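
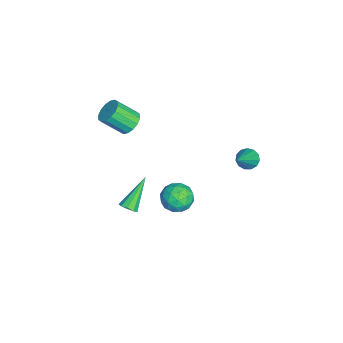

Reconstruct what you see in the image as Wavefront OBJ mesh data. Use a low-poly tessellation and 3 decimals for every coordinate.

v -2.727 -2.818 0.619
v -2.251 -2.404 1.024
v -2.176 -3.508 2.065
v -2.653 -3.922 1.661
v -2.603 -2.306 1.153
v -2.529 -3.41 2.195
v -2.989 -2.345 1.139
v -2.914 -3.45 2.181
v -3.305 -2.511 0.986
v -3.23 -3.616 2.028
v -3.466 -2.759 0.735
v -3.391 -3.864 1.776
v -3.429 -3.023 0.452
v -3.354 -4.127 1.494
v -3.204 -3.232 0.215
v -3.129 -4.336 1.256
v -2.851 -3.33 0.085
v -2.777 -4.434 1.127
v -2.466 -3.29 0.099
v -2.391 -4.395 1.141
v -2.15 -3.124 0.252
v -2.075 -4.229 1.294
v -1.989 -2.876 0.504
v -1.914 -3.981 1.545
v -2.026 -2.613 0.786
v -1.951 -3.717 1.828
v 2.035 3.183 2.779
v 2.37 3.64 2.582
v 3.585 2.677 4.241
v 2.176 3.764 2.83
v 1.938 3.703 3.062
v 1.73 3.477 3.204
v 1.619 3.157 3.211
v 1.641 2.846 3.081
v 1.787 2.642 2.855
v 2.012 2.609 2.605
v 2.245 2.759 2.41
v 2.411 3.043 2.332
v 2.457 3.372 2.397
v 2.833 0.514 0.209
v 3.599 0.14 -0.022
v 2.701 -0.42 1.282
v 3.467 -0.794 1.051
v 3.459 0.02 1.395
v 3.54 0.597 0.731
v 2.76 -0.877 0.529
v 2.841 -0.3 -0.135
v 3.554 -0.719 0.175
v 3.986 -0.165 0.71
v 2.314 -0.115 0.55
v 2.746 0.439 1.085
v 3.227 0.409 -0.001
v 3.073 -0.689 1.261
v 3.068 -0.211 1.463
v 3.518 -0.431 1.327
v 3.193 0.678 0.442
v 3.643 0.458 0.306
v 3.561 0.387 1.139
v 2.657 -0.738 0.954
v 3.107 -0.958 0.818
v 2.782 0.151 -0.067
v 3.232 -0.069 -0.203
v 2.739 -0.667 0.121
v 3.651 -0.316 -0.021
v 3.574 -0.865 0.61
v 3.158 -0.914 0.303
v 3.206 -0.574 -0.087
v 3.905 0.01 0.294
v 3.828 -0.539 0.925
v 3.823 -0.061 1.127
v 3.871 0.278 0.737
v 3.879 -0.496 0.41
v 2.472 0.259 0.335
v 2.395 -0.29 0.966
v 2.429 -0.558 0.523
v 2.477 -0.219 0.133
v 2.726 0.585 0.65
v 2.649 0.036 1.281
v 3.094 0.294 1.347
v 3.142 0.634 0.957
v 2.421 0.216 0.85
v 0.139 -2.765 -3.671
v 0.535 -2.785 -3.32
v -1.079 -1.955 -2.249
v 0.541 -2.468 -3.496
v 0.359 -2.29 -3.753
v 0.074 -2.334 -3.973
v -0.181 -2.58 -4.051
v -0.286 -2.912 -3.951
v -0.192 -3.176 -3.721
v 0.056 -3.247 -3.467
v 0.344 -3.093 -3.309
f 2 1 5
f 2 5 3
f 3 5 6
f 3 6 4
f 5 1 7
f 5 7 6
f 6 7 8
f 6 8 4
f 7 1 9
f 7 9 8
f 8 9 10
f 8 10 4
f 9 1 11
f 9 11 10
f 10 11 12
f 10 12 4
f 11 1 13
f 11 13 12
f 12 13 14
f 12 14 4
f 13 1 15
f 13 15 14
f 14 15 16
f 14 16 4
f 15 1 17
f 15 17 16
f 16 17 18
f 16 18 4
f 17 1 19
f 17 19 18
f 18 19 20
f 18 20 4
f 19 1 21
f 19 21 20
f 20 21 22
f 20 22 4
f 21 1 23
f 21 23 22
f 22 23 24
f 22 24 4
f 23 1 25
f 23 25 24
f 24 25 26
f 24 26 4
f 25 1 2
f 25 2 26
f 26 2 3
f 26 3 4
f 28 27 30
f 28 30 29
f 30 27 31
f 30 31 29
f 31 27 32
f 31 32 29
f 32 27 33
f 32 33 29
f 33 27 34
f 33 34 29
f 34 27 35
f 34 35 29
f 35 27 36
f 35 36 29
f 36 27 37
f 36 37 29
f 37 27 38
f 37 38 29
f 38 27 39
f 38 39 29
f 39 27 28
f 39 28 29
f 40 77 56
f 77 51 80
f 56 80 45
f 77 80 56
f 40 56 52
f 56 45 57
f 52 57 41
f 56 57 52
f 40 52 61
f 52 41 62
f 61 62 47
f 52 62 61
f 40 61 73
f 61 47 76
f 73 76 50
f 61 76 73
f 40 73 77
f 73 50 81
f 77 81 51
f 73 81 77
f 41 57 68
f 57 45 71
f 68 71 49
f 57 71 68
f 45 80 58
f 80 51 79
f 58 79 44
f 80 79 58
f 51 81 78
f 81 50 74
f 78 74 42
f 81 74 78
f 50 76 75
f 76 47 63
f 75 63 46
f 76 63 75
f 47 62 67
f 62 41 64
f 67 64 48
f 62 64 67
f 43 69 55
f 69 49 70
f 55 70 44
f 69 70 55
f 43 55 53
f 55 44 54
f 53 54 42
f 55 54 53
f 43 53 60
f 53 42 59
f 60 59 46
f 53 59 60
f 43 60 65
f 60 46 66
f 65 66 48
f 60 66 65
f 43 65 69
f 65 48 72
f 69 72 49
f 65 72 69
f 44 70 58
f 70 49 71
f 58 71 45
f 70 71 58
f 42 54 78
f 54 44 79
f 78 79 51
f 54 79 78
f 46 59 75
f 59 42 74
f 75 74 50
f 59 74 75
f 48 66 67
f 66 46 63
f 67 63 47
f 66 63 67
f 49 72 68
f 72 48 64
f 68 64 41
f 72 64 68
f 83 82 85
f 83 85 84
f 85 82 86
f 85 86 84
f 86 82 87
f 86 87 84
f 87 82 88
f 87 88 84
f 88 82 89
f 88 89 84
f 89 82 90
f 89 90 84
f 90 82 91
f 90 91 84
f 91 82 92
f 91 92 84
f 92 82 83
f 92 83 84



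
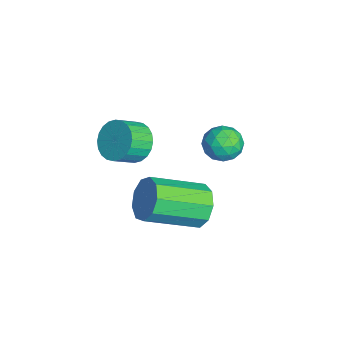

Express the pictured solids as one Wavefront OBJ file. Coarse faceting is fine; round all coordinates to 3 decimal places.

v 1.095 -0.981 -4.176
v 1.369 -1.301 -4.903
v 1.639 -3.14 -3.99
v 1.365 -2.819 -3.264
v 1.811 -1.088 -4.603
v 2.08 -2.926 -3.691
v 1.917 -0.824 -4.104
v 2.187 -2.663 -3.191
v 1.639 -0.634 -3.638
v 1.909 -2.473 -2.726
v 1.107 -0.606 -3.424
v 1.376 -2.445 -2.512
v 0.569 -0.753 -3.562
v 0.838 -2.592 -2.65
v 0.277 -1.007 -3.988
v 0.547 -2.846 -3.075
v 0.368 -1.248 -4.501
v 0.638 -3.087 -3.589
v 0.8 -1.365 -4.862
v 1.069 -3.203 -3.95
v -1.868 0.781 -3.455
v -1.194 0.436 -3.434
v -2.306 -0.116 -4.166
v -1.632 -0.461 -4.145
v -2.06 -0.427 -3.521
v -1.789 0.127 -3.082
v -1.711 0.193 -4.518
v -1.44 0.747 -4.079
v -1.097 0.072 -4.091
v -1.313 -0.311 -3.475
v -2.187 0.631 -4.125
v -2.403 0.248 -3.509
v -1.493 0.687 -3.382
v -2.007 -0.367 -4.218
v -2.259 -0.347 -3.851
v -1.863 -0.55 -3.839
v -1.842 0.506 -3.175
v -1.447 0.303 -3.163
v -1.955 -0.204 -3.214
v -2.053 0.017 -4.437
v -1.658 -0.186 -4.425
v -1.637 0.87 -3.761
v -1.241 0.667 -3.749
v -1.545 0.524 -4.386
v -1.04 0.27 -3.756
v -1.297 -0.257 -4.174
v -1.343 0.128 -4.393
v -1.184 0.453 -4.135
v -1.167 0.045 -3.394
v -1.424 -0.482 -3.811
v -1.675 -0.462 -3.445
v -1.516 -0.136 -3.187
v -1.11 -0.169 -3.78
v -2.076 0.802 -3.789
v -2.333 0.275 -4.206
v -1.984 0.456 -4.413
v -1.825 0.782 -4.155
v -2.203 0.577 -3.426
v -2.46 0.05 -3.844
v -2.316 -0.133 -3.465
v -2.157 0.192 -3.207
v -2.39 0.489 -3.82
v -2.601 -2.708 -4.233
v -1.861 -2.591 -4.566
v -1.479 -3.334 -3.98
v -2.219 -3.452 -3.647
v -1.85 -2.389 -4.317
v -1.469 -3.132 -3.732
v -1.954 -2.237 -4.056
v -1.572 -2.98 -3.47
v -2.156 -2.156 -3.821
v -1.774 -2.899 -3.236
v -2.426 -2.159 -3.649
v -2.044 -2.902 -3.064
v -2.722 -2.246 -3.566
v -2.341 -2.989 -2.981
v -3 -2.403 -3.585
v -2.619 -3.147 -3
v -3.218 -2.607 -3.702
v -2.836 -3.35 -3.117
v -3.341 -2.826 -3.9
v -2.959 -3.569 -3.314
v -3.351 -3.028 -4.148
v -2.97 -3.771 -3.563
v -3.248 -3.18 -4.41
v -2.866 -3.923 -3.824
v -3.046 -3.261 -4.644
v -2.664 -4.004 -4.059
v -2.776 -3.258 -4.816
v -2.394 -4.001 -4.231
v -2.479 -3.171 -4.899
v -2.098 -3.914 -4.314
v -2.201 -3.013 -4.88
v -1.82 -3.757 -4.295
v -1.984 -2.81 -4.763
v -1.602 -3.553 -4.178
f 2 1 5
f 2 5 3
f 3 5 6
f 3 6 4
f 5 1 7
f 5 7 6
f 6 7 8
f 6 8 4
f 7 1 9
f 7 9 8
f 8 9 10
f 8 10 4
f 9 1 11
f 9 11 10
f 10 11 12
f 10 12 4
f 11 1 13
f 11 13 12
f 12 13 14
f 12 14 4
f 13 1 15
f 13 15 14
f 14 15 16
f 14 16 4
f 15 1 17
f 15 17 16
f 16 17 18
f 16 18 4
f 17 1 19
f 17 19 18
f 18 19 20
f 18 20 4
f 19 1 2
f 19 2 20
f 20 2 3
f 20 3 4
f 21 58 37
f 58 32 61
f 37 61 26
f 58 61 37
f 21 37 33
f 37 26 38
f 33 38 22
f 37 38 33
f 21 33 42
f 33 22 43
f 42 43 28
f 33 43 42
f 21 42 54
f 42 28 57
f 54 57 31
f 42 57 54
f 21 54 58
f 54 31 62
f 58 62 32
f 54 62 58
f 22 38 49
f 38 26 52
f 49 52 30
f 38 52 49
f 26 61 39
f 61 32 60
f 39 60 25
f 61 60 39
f 32 62 59
f 62 31 55
f 59 55 23
f 62 55 59
f 31 57 56
f 57 28 44
f 56 44 27
f 57 44 56
f 28 43 48
f 43 22 45
f 48 45 29
f 43 45 48
f 24 50 36
f 50 30 51
f 36 51 25
f 50 51 36
f 24 36 34
f 36 25 35
f 34 35 23
f 36 35 34
f 24 34 41
f 34 23 40
f 41 40 27
f 34 40 41
f 24 41 46
f 41 27 47
f 46 47 29
f 41 47 46
f 24 46 50
f 46 29 53
f 50 53 30
f 46 53 50
f 25 51 39
f 51 30 52
f 39 52 26
f 51 52 39
f 23 35 59
f 35 25 60
f 59 60 32
f 35 60 59
f 27 40 56
f 40 23 55
f 56 55 31
f 40 55 56
f 29 47 48
f 47 27 44
f 48 44 28
f 47 44 48
f 30 53 49
f 53 29 45
f 49 45 22
f 53 45 49
f 64 63 67
f 64 67 65
f 65 67 68
f 65 68 66
f 67 63 69
f 67 69 68
f 68 69 70
f 68 70 66
f 69 63 71
f 69 71 70
f 70 71 72
f 70 72 66
f 71 63 73
f 71 73 72
f 72 73 74
f 72 74 66
f 73 63 75
f 73 75 74
f 74 75 76
f 74 76 66
f 75 63 77
f 75 77 76
f 76 77 78
f 76 78 66
f 77 63 79
f 77 79 78
f 78 79 80
f 78 80 66
f 79 63 81
f 79 81 80
f 80 81 82
f 80 82 66
f 81 63 83
f 81 83 82
f 82 83 84
f 82 84 66
f 83 63 85
f 83 85 84
f 84 85 86
f 84 86 66
f 85 63 87
f 85 87 86
f 86 87 88
f 86 88 66
f 87 63 89
f 87 89 88
f 88 89 90
f 88 90 66
f 89 63 91
f 89 91 90
f 90 91 92
f 90 92 66
f 91 63 93
f 91 93 92
f 92 93 94
f 92 94 66
f 93 63 95
f 93 95 94
f 94 95 96
f 94 96 66
f 95 63 64
f 95 64 96
f 96 64 65
f 96 65 66



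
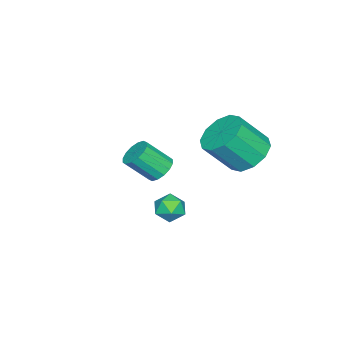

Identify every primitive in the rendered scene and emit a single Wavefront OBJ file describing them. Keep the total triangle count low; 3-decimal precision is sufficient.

v -2.276 3.153 -0.715
v -1.391 3.735 -0.772
v -0.68 2.789 0.598
v -1.564 2.207 0.655
v -1.801 4.03 -0.355
v -1.09 3.084 1.014
v -2.393 3.99 -0.075
v -1.681 3.044 1.294
v -2.939 3.631 -0.04
v -2.228 2.685 1.329
v -3.232 3.089 -0.262
v -2.521 2.143 1.107
v -3.16 2.571 -0.658
v -2.449 1.625 0.712
v -2.75 2.276 -1.074
v -2.039 1.33 0.295
v -2.159 2.316 -1.354
v -1.447 1.37 0.015
v -1.612 2.675 -1.389
v -0.901 1.729 -0.02
v -1.319 3.217 -1.167
v -0.608 2.271 0.202
v -1.603 -0.449 -2.343
v -1.221 -0.789 -2.821
v -0.715 -1.691 -1.776
v -1.097 -1.351 -1.297
v -1.005 -0.526 -2.698
v -0.499 -1.427 -1.653
v -0.949 -0.242 -2.48
v -0.443 -1.143 -1.435
v -1.068 -0.013 -2.225
v -0.562 -0.915 -1.18
v -1.33 0.098 -2.002
v -0.825 -0.803 -0.957
v -1.666 0.063 -1.87
v -1.16 -0.838 -0.825
v -1.985 -0.109 -1.864
v -1.479 -1.011 -0.819
v -2.201 -0.373 -1.987
v -1.695 -1.274 -0.942
v -2.257 -0.657 -2.205
v -1.751 -1.558 -1.16
v -2.138 -0.885 -2.46
v -1.632 -1.787 -1.415
v -1.875 -0.997 -2.683
v -1.37 -1.898 -1.638
v -1.54 -0.962 -2.815
v -1.034 -1.863 -1.77
v 2.116 2.488 -0.996
v 2.652 2.6 -0.57
v 2.728 1.74 -1.57
v 3.264 1.852 -1.144
v 2.696 1.53 -0.909
v 2.318 1.992 -0.555
v 3.062 2.348 -1.585
v 2.684 2.81 -1.231
v 3.237 2.513 -0.934
v 3.011 2.008 -0.516
v 2.369 2.332 -1.624
v 2.143 1.827 -1.206
f 2 1 5
f 2 5 3
f 3 5 6
f 3 6 4
f 5 1 7
f 5 7 6
f 6 7 8
f 6 8 4
f 7 1 9
f 7 9 8
f 8 9 10
f 8 10 4
f 9 1 11
f 9 11 10
f 10 11 12
f 10 12 4
f 11 1 13
f 11 13 12
f 12 13 14
f 12 14 4
f 13 1 15
f 13 15 14
f 14 15 16
f 14 16 4
f 15 1 17
f 15 17 16
f 16 17 18
f 16 18 4
f 17 1 19
f 17 19 18
f 18 19 20
f 18 20 4
f 19 1 21
f 19 21 20
f 20 21 22
f 20 22 4
f 21 1 2
f 21 2 22
f 22 2 3
f 22 3 4
f 24 23 27
f 24 27 25
f 25 27 28
f 25 28 26
f 27 23 29
f 27 29 28
f 28 29 30
f 28 30 26
f 29 23 31
f 29 31 30
f 30 31 32
f 30 32 26
f 31 23 33
f 31 33 32
f 32 33 34
f 32 34 26
f 33 23 35
f 33 35 34
f 34 35 36
f 34 36 26
f 35 23 37
f 35 37 36
f 36 37 38
f 36 38 26
f 37 23 39
f 37 39 38
f 38 39 40
f 38 40 26
f 39 23 41
f 39 41 40
f 40 41 42
f 40 42 26
f 41 23 43
f 41 43 42
f 42 43 44
f 42 44 26
f 43 23 45
f 43 45 44
f 44 45 46
f 44 46 26
f 45 23 47
f 45 47 46
f 46 47 48
f 46 48 26
f 47 23 24
f 47 24 48
f 48 24 25
f 48 25 26
f 49 60 54
f 49 54 50
f 49 50 56
f 49 56 59
f 49 59 60
f 50 54 58
f 54 60 53
f 60 59 51
f 59 56 55
f 56 50 57
f 52 58 53
f 52 53 51
f 52 51 55
f 52 55 57
f 52 57 58
f 53 58 54
f 51 53 60
f 55 51 59
f 57 55 56
f 58 57 50



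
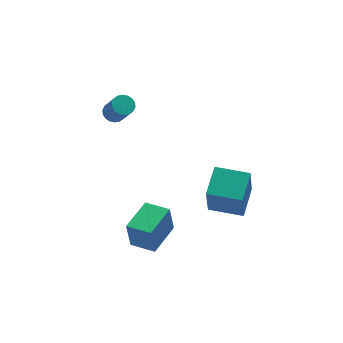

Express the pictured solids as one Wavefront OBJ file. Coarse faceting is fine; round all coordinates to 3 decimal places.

v -1.713 -3.213 -2.786
v -1.915 -3.197 -1.209
v -2.644 -2.229 -2.914
v -2.845 -2.214 -1.337
v -0.335 -1.886 -2.623
v -0.536 -1.871 -1.046
v -1.265 -0.903 -2.751
v -1.467 -0.887 -1.174
v 2.639 -3.645 -0.84
v 2.304 -4.294 1.182
v 1.15 -2.689 -0.78
v 0.815 -3.339 1.242
v 3.525 -2.301 -0.262
v 3.19 -2.951 1.76
v 2.036 -1.346 -0.202
v 1.701 -1.995 1.82
v -1.734 3.425 2.244
v -1.199 3.704 2.332
v -0.951 2.815 3.663
v -1.486 2.535 3.576
v -1.372 3.862 2.469
v -1.125 2.972 3.8
v -1.618 3.932 2.562
v -1.37 3.043 3.893
v -1.886 3.902 2.592
v -1.638 3.013 3.923
v -2.124 3.778 2.553
v -1.876 2.889 3.884
v -2.285 3.583 2.453
v -2.037 2.694 3.784
v -2.336 3.357 2.311
v -2.089 2.468 3.643
v -2.269 3.145 2.157
v -2.021 2.256 3.488
v -2.095 2.988 2.02
v -1.848 2.098 3.351
v -1.85 2.917 1.927
v -1.602 2.028 3.258
v -1.582 2.947 1.897
v -1.334 2.058 3.228
v -1.344 3.071 1.936
v -1.096 2.182 3.267
v -1.183 3.266 2.036
v -0.935 2.377 3.367
v -1.131 3.492 2.177
v -0.884 2.603 3.509
f 2 4 1
f 5 2 1
f 1 4 3
f 3 5 1
f 2 8 4
f 6 2 5
f 6 8 2
f 4 8 3
f 7 5 3
f 3 8 7
f 7 6 5
f 8 6 7
f 10 12 9
f 13 10 9
f 9 12 11
f 11 13 9
f 10 16 12
f 14 10 13
f 14 16 10
f 12 16 11
f 15 13 11
f 11 16 15
f 15 14 13
f 16 14 15
f 18 17 21
f 18 21 19
f 19 21 22
f 19 22 20
f 21 17 23
f 21 23 22
f 22 23 24
f 22 24 20
f 23 17 25
f 23 25 24
f 24 25 26
f 24 26 20
f 25 17 27
f 25 27 26
f 26 27 28
f 26 28 20
f 27 17 29
f 27 29 28
f 28 29 30
f 28 30 20
f 29 17 31
f 29 31 30
f 30 31 32
f 30 32 20
f 31 17 33
f 31 33 32
f 32 33 34
f 32 34 20
f 33 17 35
f 33 35 34
f 34 35 36
f 34 36 20
f 35 17 37
f 35 37 36
f 36 37 38
f 36 38 20
f 37 17 39
f 37 39 38
f 38 39 40
f 38 40 20
f 39 17 41
f 39 41 40
f 40 41 42
f 40 42 20
f 41 17 43
f 41 43 42
f 42 43 44
f 42 44 20
f 43 17 45
f 43 45 44
f 44 45 46
f 44 46 20
f 45 17 18
f 45 18 46
f 46 18 19
f 46 19 20



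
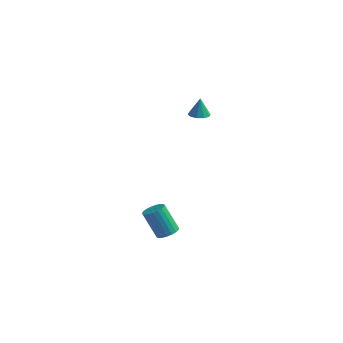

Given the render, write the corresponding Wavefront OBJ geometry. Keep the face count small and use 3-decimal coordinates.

v -1.683 -0.3 -4.604
v -1.271 0.058 -4.379
v -2.046 0.077 -2.991
v -2.457 -0.28 -3.216
v -1.432 0.218 -4.472
v -2.207 0.237 -3.083
v -1.637 0.288 -4.587
v -2.412 0.308 -3.199
v -1.85 0.257 -4.705
v -2.624 0.277 -3.317
v -2.033 0.129 -4.806
v -2.808 0.149 -3.418
v -2.157 -0.072 -4.872
v -2.931 -0.053 -3.484
v -2.198 -0.313 -4.891
v -2.973 -0.294 -3.503
v -2.15 -0.552 -4.861
v -2.925 -0.532 -3.473
v -2.021 -0.747 -4.787
v -2.796 -0.728 -3.399
v -1.834 -0.865 -4.681
v -2.609 -0.845 -3.292
v -1.62 -0.885 -4.561
v -2.395 -0.865 -3.173
v -1.418 -0.804 -4.449
v -2.193 -0.784 -3.061
v -1.261 -0.635 -4.364
v -2.036 -0.616 -2.976
v -1.177 -0.409 -4.32
v -1.952 -0.39 -2.932
v -1.18 -0.164 -4.326
v -1.955 -0.144 -2.937
v -1.561 2.634 2.031
v -1.113 2.933 1.994
v -1.579 2.786 3.049
v -1.376 3.136 1.959
v -1.709 3.147 1.951
v -1.986 2.962 1.974
v -2.1 2.652 2.018
v -2.009 2.335 2.067
v -1.746 2.132 2.102
v -1.413 2.121 2.11
v -1.136 2.306 2.087
v -1.021 2.616 2.043
f 2 1 5
f 2 5 3
f 3 5 6
f 3 6 4
f 5 1 7
f 5 7 6
f 6 7 8
f 6 8 4
f 7 1 9
f 7 9 8
f 8 9 10
f 8 10 4
f 9 1 11
f 9 11 10
f 10 11 12
f 10 12 4
f 11 1 13
f 11 13 12
f 12 13 14
f 12 14 4
f 13 1 15
f 13 15 14
f 14 15 16
f 14 16 4
f 15 1 17
f 15 17 16
f 16 17 18
f 16 18 4
f 17 1 19
f 17 19 18
f 18 19 20
f 18 20 4
f 19 1 21
f 19 21 20
f 20 21 22
f 20 22 4
f 21 1 23
f 21 23 22
f 22 23 24
f 22 24 4
f 23 1 25
f 23 25 24
f 24 25 26
f 24 26 4
f 25 1 27
f 25 27 26
f 26 27 28
f 26 28 4
f 27 1 29
f 27 29 28
f 28 29 30
f 28 30 4
f 29 1 31
f 29 31 30
f 30 31 32
f 30 32 4
f 31 1 2
f 31 2 32
f 32 2 3
f 32 3 4
f 34 33 36
f 34 36 35
f 36 33 37
f 36 37 35
f 37 33 38
f 37 38 35
f 38 33 39
f 38 39 35
f 39 33 40
f 39 40 35
f 40 33 41
f 40 41 35
f 41 33 42
f 41 42 35
f 42 33 43
f 42 43 35
f 43 33 44
f 43 44 35
f 44 33 34
f 44 34 35



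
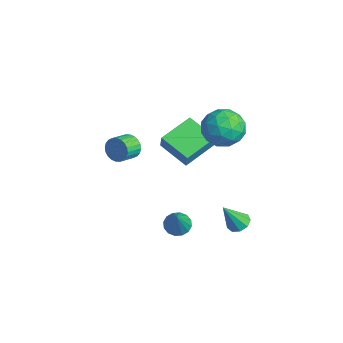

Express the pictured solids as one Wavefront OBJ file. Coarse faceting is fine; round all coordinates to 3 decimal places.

v 1.019 -2.154 2.211
v 1.283 -1.816 2.79
v 1.704 -2.689 3.107
v 1.441 -3.026 2.529
v 1.033 -1.901 2.885
v 1.455 -2.774 3.203
v 0.781 -2.025 2.878
v 1.203 -2.898 3.196
v 0.566 -2.169 2.77
v 0.987 -3.042 3.088
v 0.419 -2.31 2.576
v 0.84 -3.183 2.894
v 0.364 -2.428 2.327
v 0.785 -3.301 2.645
v 0.408 -2.503 2.06
v 0.83 -3.376 2.378
v 0.546 -2.526 1.816
v 0.967 -3.399 2.134
v 0.756 -2.491 1.633
v 1.177 -3.364 1.95
v 1.005 -2.406 1.537
v 1.427 -3.279 1.855
v 1.257 -2.282 1.544
v 1.679 -3.155 1.862
v 1.473 -2.138 1.652
v 1.894 -3.011 1.97
v 1.62 -1.997 1.846
v 2.041 -2.87 2.164
v 1.675 -1.879 2.095
v 2.096 -2.752 2.413
v 1.63 -1.804 2.362
v 2.052 -2.677 2.68
v 1.493 -1.781 2.606
v 1.914 -2.654 2.924
v -0.204 4.727 0.771
v 0.742 4.001 0.394
v -1.262 3.079 1.286
v -0.316 2.353 0.909
v -0.189 3.066 1.929
v 0.464 4.085 1.611
v -0.984 2.995 0.069
v -0.331 4.014 -0.249
v 0.26 2.931 -0.04
v 0.752 2.975 1.11
v -1.272 4.105 0.57
v -0.78 4.149 1.72
v 0.362 4.508 0.537
v -0.882 2.572 1.143
v -0.808 2.991 1.742
v -0.251 2.564 1.521
v 0.198 4.558 1.253
v 0.755 4.131 1.031
v 0.207 3.582 1.934
v -1.275 2.949 0.649
v -0.718 2.522 0.427
v -0.269 4.516 0.159
v 0.288 4.089 -0.062
v -0.727 3.498 -0.254
v 0.635 3.453 0.061
v 0.013 2.484 0.363
v -0.38 2.862 -0.13
v 0.004 3.46 -0.318
v 0.924 3.479 0.737
v 0.302 2.51 1.039
v 0.376 2.929 1.639
v 0.761 3.528 1.452
v 0.641 2.85 0.482
v -0.822 4.57 0.641
v -1.444 3.601 0.943
v -1.281 3.552 0.228
v -0.896 4.151 0.041
v -0.533 4.596 1.317
v -1.155 3.627 1.619
v -0.524 3.62 1.998
v -0.14 4.218 1.81
v -1.161 4.23 1.198
v 3.435 -0.659 -2.485
v 3.894 -1.006 -2.902
v 4.525 -1.201 -0.835
v 4.027 -0.664 -2.877
v 4.001 -0.321 -2.748
v 3.824 -0.069 -2.548
v 3.543 0.025 -2.331
v 3.232 -0.064 -2.156
v 2.976 -0.313 -2.068
v 2.843 -0.655 -2.093
v 2.869 -0.998 -2.222
v 3.046 -1.25 -2.422
v 3.328 -1.344 -2.639
v 3.638 -1.255 -2.814
v 2.329 3.241 -4.673
v 2.962 3.028 -4.798
v 2.331 2.339 -3.127
v 2.973 3.43 -4.564
v 2.682 3.743 -4.381
v 2.226 3.821 -4.335
v 1.818 3.628 -4.447
v 1.649 3.253 -4.665
v 1.798 2.873 -4.887
v 2.196 2.664 -5.009
v 2.655 2.726 -4.974
v -3.327 1.367 -2.104
v -2.839 1.221 -1.095
v -3.954 3.274 -1.523
v -3.466 3.128 -0.514
v -1.694 2.112 -2.786
v -1.206 1.966 -1.777
v -2.321 4.019 -2.205
v -1.833 3.873 -1.196
f 2 1 5
f 2 5 3
f 3 5 6
f 3 6 4
f 5 1 7
f 5 7 6
f 6 7 8
f 6 8 4
f 7 1 9
f 7 9 8
f 8 9 10
f 8 10 4
f 9 1 11
f 9 11 10
f 10 11 12
f 10 12 4
f 11 1 13
f 11 13 12
f 12 13 14
f 12 14 4
f 13 1 15
f 13 15 14
f 14 15 16
f 14 16 4
f 15 1 17
f 15 17 16
f 16 17 18
f 16 18 4
f 17 1 19
f 17 19 18
f 18 19 20
f 18 20 4
f 19 1 21
f 19 21 20
f 20 21 22
f 20 22 4
f 21 1 23
f 21 23 22
f 22 23 24
f 22 24 4
f 23 1 25
f 23 25 24
f 24 25 26
f 24 26 4
f 25 1 27
f 25 27 26
f 26 27 28
f 26 28 4
f 27 1 29
f 27 29 28
f 28 29 30
f 28 30 4
f 29 1 31
f 29 31 30
f 30 31 32
f 30 32 4
f 31 1 33
f 31 33 32
f 32 33 34
f 32 34 4
f 33 1 2
f 33 2 34
f 34 2 3
f 34 3 4
f 35 72 51
f 72 46 75
f 51 75 40
f 72 75 51
f 35 51 47
f 51 40 52
f 47 52 36
f 51 52 47
f 35 47 56
f 47 36 57
f 56 57 42
f 47 57 56
f 35 56 68
f 56 42 71
f 68 71 45
f 56 71 68
f 35 68 72
f 68 45 76
f 72 76 46
f 68 76 72
f 36 52 63
f 52 40 66
f 63 66 44
f 52 66 63
f 40 75 53
f 75 46 74
f 53 74 39
f 75 74 53
f 46 76 73
f 76 45 69
f 73 69 37
f 76 69 73
f 45 71 70
f 71 42 58
f 70 58 41
f 71 58 70
f 42 57 62
f 57 36 59
f 62 59 43
f 57 59 62
f 38 64 50
f 64 44 65
f 50 65 39
f 64 65 50
f 38 50 48
f 50 39 49
f 48 49 37
f 50 49 48
f 38 48 55
f 48 37 54
f 55 54 41
f 48 54 55
f 38 55 60
f 55 41 61
f 60 61 43
f 55 61 60
f 38 60 64
f 60 43 67
f 64 67 44
f 60 67 64
f 39 65 53
f 65 44 66
f 53 66 40
f 65 66 53
f 37 49 73
f 49 39 74
f 73 74 46
f 49 74 73
f 41 54 70
f 54 37 69
f 70 69 45
f 54 69 70
f 43 61 62
f 61 41 58
f 62 58 42
f 61 58 62
f 44 67 63
f 67 43 59
f 63 59 36
f 67 59 63
f 78 77 80
f 78 80 79
f 80 77 81
f 80 81 79
f 81 77 82
f 81 82 79
f 82 77 83
f 82 83 79
f 83 77 84
f 83 84 79
f 84 77 85
f 84 85 79
f 85 77 86
f 85 86 79
f 86 77 87
f 86 87 79
f 87 77 88
f 87 88 79
f 88 77 89
f 88 89 79
f 89 77 90
f 89 90 79
f 90 77 78
f 90 78 79
f 92 91 94
f 92 94 93
f 94 91 95
f 94 95 93
f 95 91 96
f 95 96 93
f 96 91 97
f 96 97 93
f 97 91 98
f 97 98 93
f 98 91 99
f 98 99 93
f 99 91 100
f 99 100 93
f 100 91 101
f 100 101 93
f 101 91 92
f 101 92 93
f 103 105 102
f 106 103 102
f 102 105 104
f 104 106 102
f 103 109 105
f 107 103 106
f 107 109 103
f 105 109 104
f 108 106 104
f 104 109 108
f 108 107 106
f 109 107 108



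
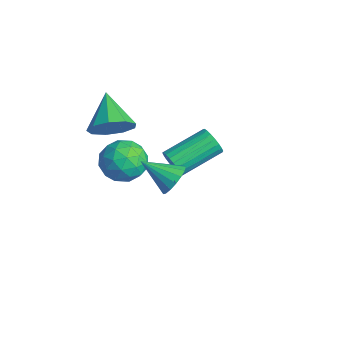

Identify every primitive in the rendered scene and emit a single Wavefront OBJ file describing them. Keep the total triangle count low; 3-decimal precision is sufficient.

v -0.227 -0.664 1.752
v 0.263 -0.989 2.622
v -1.773 -0.276 2.768
v 0.376 -0.287 2.524
v 0.206 0.239 2.066
v -0.166 0.343 1.46
v -0.567 -0.025 0.991
v -0.809 -0.692 0.878
v -0.779 -1.346 1.174
v -0.49 -1.68 1.74
v -0.079 -1.54 2.312
v 4.296 0.14 1.799
v 4.786 -0.439 1.579
v 3.424 -0.92 2.641
v 4.938 -0.309 1.899
v 4.943 -0.076 2.197
v 4.8 0.206 2.404
v 4.541 0.473 2.472
v 4.226 0.664 2.386
v 3.927 0.735 2.166
v 3.713 0.669 1.861
v 3.632 0.482 1.542
v 3.704 0.217 1.282
v 3.911 -0.066 1.141
v 4.206 -0.302 1.15
v 4.522 -0.436 1.308
v 0.19 -0.627 0.965
v 0.72 -0.117 0.156
v 1.7 -1.403 1.464
v 2.23 -0.893 0.655
v 1.847 -0.321 1.504
v 0.914 0.159 1.196
v 1.506 -1.679 0.424
v 0.573 -1.199 0.116
v 1.533 -0.767 -0.178
v 1.744 0.072 0.489
v 0.676 -1.592 1.131
v 0.887 -0.753 1.798
v 0.323 -0.304 0.516
v 2.097 -1.216 1.104
v 1.872 -0.88 1.603
v 2.184 -0.58 1.127
v 0.437 -0.141 1.128
v 0.749 0.159 0.652
v 1.411 0.039 1.445
v 1.671 -1.679 0.968
v 1.983 -1.379 0.492
v 0.236 -0.94 0.493
v 0.548 -0.64 0.017
v 1.009 -1.559 0.175
v 1.112 -0.386 -0.156
v 1.999 -0.843 0.138
v 1.574 -1.305 0.002
v 1.025 -1.023 -0.179
v 1.236 0.107 0.237
v 2.124 -0.349 0.53
v 1.899 -0.012 1.03
v 1.35 0.27 0.848
v 1.714 -0.275 0.04
v 0.296 -1.171 1.09
v 1.184 -1.627 1.383
v 1.07 -1.79 0.772
v 0.521 -1.508 0.59
v 0.421 -0.677 1.482
v 1.308 -1.134 1.776
v 1.395 -0.497 1.799
v 0.846 -0.215 1.618
v 0.706 -1.245 1.58
v -1.068 2.412 -2.42
v -0.583 2.261 -1.896
v -0.766 4.296 -1.136
v -1.252 4.448 -1.66
v -0.405 2.361 -2.121
v -0.588 4.396 -1.361
v -0.341 2.469 -2.397
v -0.524 4.504 -1.637
v -0.403 2.568 -2.677
v -0.586 4.603 -1.917
v -0.58 2.64 -2.913
v -0.764 4.675 -2.153
v -0.842 2.673 -3.063
v -1.025 4.708 -2.303
v -1.143 2.661 -3.102
v -1.326 4.696 -2.343
v -1.431 2.605 -3.024
v -1.614 4.64 -2.264
v -1.656 2.517 -2.84
v -1.839 4.552 -2.081
v -1.78 2.41 -2.585
v -1.963 4.445 -1.825
v -1.78 2.304 -2.3
v -1.964 4.339 -1.541
v -1.658 2.216 -2.037
v -1.841 4.251 -1.277
v -1.434 2.163 -1.839
v -1.617 4.198 -1.079
v -1.146 2.152 -1.742
v -1.329 4.188 -0.982
v -0.845 2.187 -1.762
v -1.029 4.222 -1.003
f 2 1 4
f 2 4 3
f 4 1 5
f 4 5 3
f 5 1 6
f 5 6 3
f 6 1 7
f 6 7 3
f 7 1 8
f 7 8 3
f 8 1 9
f 8 9 3
f 9 1 10
f 9 10 3
f 10 1 11
f 10 11 3
f 11 1 2
f 11 2 3
f 13 12 15
f 13 15 14
f 15 12 16
f 15 16 14
f 16 12 17
f 16 17 14
f 17 12 18
f 17 18 14
f 18 12 19
f 18 19 14
f 19 12 20
f 19 20 14
f 20 12 21
f 20 21 14
f 21 12 22
f 21 22 14
f 22 12 23
f 22 23 14
f 23 12 24
f 23 24 14
f 24 12 25
f 24 25 14
f 25 12 26
f 25 26 14
f 26 12 13
f 26 13 14
f 27 64 43
f 64 38 67
f 43 67 32
f 64 67 43
f 27 43 39
f 43 32 44
f 39 44 28
f 43 44 39
f 27 39 48
f 39 28 49
f 48 49 34
f 39 49 48
f 27 48 60
f 48 34 63
f 60 63 37
f 48 63 60
f 27 60 64
f 60 37 68
f 64 68 38
f 60 68 64
f 28 44 55
f 44 32 58
f 55 58 36
f 44 58 55
f 32 67 45
f 67 38 66
f 45 66 31
f 67 66 45
f 38 68 65
f 68 37 61
f 65 61 29
f 68 61 65
f 37 63 62
f 63 34 50
f 62 50 33
f 63 50 62
f 34 49 54
f 49 28 51
f 54 51 35
f 49 51 54
f 30 56 42
f 56 36 57
f 42 57 31
f 56 57 42
f 30 42 40
f 42 31 41
f 40 41 29
f 42 41 40
f 30 40 47
f 40 29 46
f 47 46 33
f 40 46 47
f 30 47 52
f 47 33 53
f 52 53 35
f 47 53 52
f 30 52 56
f 52 35 59
f 56 59 36
f 52 59 56
f 31 57 45
f 57 36 58
f 45 58 32
f 57 58 45
f 29 41 65
f 41 31 66
f 65 66 38
f 41 66 65
f 33 46 62
f 46 29 61
f 62 61 37
f 46 61 62
f 35 53 54
f 53 33 50
f 54 50 34
f 53 50 54
f 36 59 55
f 59 35 51
f 55 51 28
f 59 51 55
f 70 69 73
f 70 73 71
f 71 73 74
f 71 74 72
f 73 69 75
f 73 75 74
f 74 75 76
f 74 76 72
f 75 69 77
f 75 77 76
f 76 77 78
f 76 78 72
f 77 69 79
f 77 79 78
f 78 79 80
f 78 80 72
f 79 69 81
f 79 81 80
f 80 81 82
f 80 82 72
f 81 69 83
f 81 83 82
f 82 83 84
f 82 84 72
f 83 69 85
f 83 85 84
f 84 85 86
f 84 86 72
f 85 69 87
f 85 87 86
f 86 87 88
f 86 88 72
f 87 69 89
f 87 89 88
f 88 89 90
f 88 90 72
f 89 69 91
f 89 91 90
f 90 91 92
f 90 92 72
f 91 69 93
f 91 93 92
f 92 93 94
f 92 94 72
f 93 69 95
f 93 95 94
f 94 95 96
f 94 96 72
f 95 69 97
f 95 97 96
f 96 97 98
f 96 98 72
f 97 69 99
f 97 99 98
f 98 99 100
f 98 100 72
f 99 69 70
f 99 70 100
f 100 70 71
f 100 71 72



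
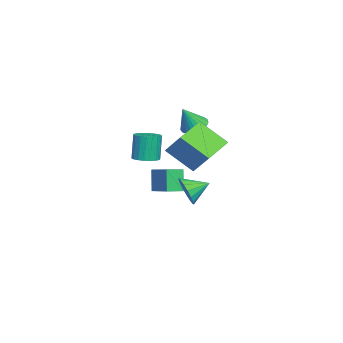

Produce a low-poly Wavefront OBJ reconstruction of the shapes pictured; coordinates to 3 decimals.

v -3.294 -0.9 -1.278
v -2.465 -0.857 -1.097
v -2.856 -0.797 0.68
v -3.686 -0.84 0.498
v -2.551 -0.515 -1.127
v -2.943 -0.456 0.649
v -2.766 -0.24 -1.184
v -3.158 -0.181 0.592
v -3.072 -0.08 -1.257
v -3.464 -0.02 0.519
v -3.417 -0.061 -1.333
v -3.808 -0.001 0.443
v -3.74 -0.187 -1.4
v -4.132 -0.127 0.376
v -3.986 -0.436 -1.446
v -4.378 -0.376 0.33
v -4.113 -0.766 -1.463
v -4.504 -0.706 0.313
v -4.098 -1.119 -1.448
v -4.489 -1.059 0.328
v -3.944 -1.434 -1.403
v -4.335 -1.374 0.373
v -3.678 -1.656 -1.337
v -4.069 -1.596 0.439
v -3.345 -1.748 -1.261
v -3.736 -1.688 0.516
v -3.004 -1.693 -1.187
v -3.395 -1.634 0.589
v -2.712 -1.502 -1.13
v -3.104 -1.442 0.647
v -2.522 -1.206 -1.098
v -2.913 -1.146 0.679
v 3.709 2.31 -0.661
v 4.146 2.79 -1.447
v 3.211 3.55 -0.179
v 3.701 2.676 -1.612
v 3.258 2.478 -1.56
v 2.918 2.242 -1.302
v 2.759 2.021 -0.896
v 2.818 1.866 -0.437
v 3.08 1.813 -0.029
v 3.487 1.874 0.234
v 3.944 2.034 0.293
v 4.347 2.258 0.133
v 4.604 2.494 -0.209
v 4.656 2.687 -0.654
v 4.491 2.794 -1.101
v -4.268 0.315 -4.314
v -4.9 0.218 -2.815
v -2.911 1.396 -3.672
v -3.543 1.299 -2.173
v -3.637 -0.599 -4.107
v -4.269 -0.696 -2.608
v -2.28 0.482 -3.465
v -2.912 0.385 -1.966
v -3.493 1.951 1.51
v -2.83 2.545 1.49
v -2.887 1.329 3.03
v -3.094 2.731 1.671
v -3.427 2.782 1.825
v -3.772 2.689 1.924
v -4.068 2.468 1.951
v -4.264 2.159 1.903
v -4.327 1.813 1.786
v -4.246 1.491 1.622
v -4.035 1.249 1.439
v -3.73 1.129 1.268
v -3.384 1.15 1.138
v -3.056 1.31 1.074
v -2.805 1.581 1.084
v -2.672 1.916 1.169
v -2.681 2.257 1.312
v -0.554 1.721 1.91
v 0.357 2.686 3.339
v -0.156 3.364 0.548
v 0.755 4.328 1.977
v 1.245 0.832 1.363
v 2.156 1.796 2.792
v 1.643 2.474 0.001
v 2.554 3.439 1.43
f 2 1 5
f 2 5 3
f 3 5 6
f 3 6 4
f 5 1 7
f 5 7 6
f 6 7 8
f 6 8 4
f 7 1 9
f 7 9 8
f 8 9 10
f 8 10 4
f 9 1 11
f 9 11 10
f 10 11 12
f 10 12 4
f 11 1 13
f 11 13 12
f 12 13 14
f 12 14 4
f 13 1 15
f 13 15 14
f 14 15 16
f 14 16 4
f 15 1 17
f 15 17 16
f 16 17 18
f 16 18 4
f 17 1 19
f 17 19 18
f 18 19 20
f 18 20 4
f 19 1 21
f 19 21 20
f 20 21 22
f 20 22 4
f 21 1 23
f 21 23 22
f 22 23 24
f 22 24 4
f 23 1 25
f 23 25 24
f 24 25 26
f 24 26 4
f 25 1 27
f 25 27 26
f 26 27 28
f 26 28 4
f 27 1 29
f 27 29 28
f 28 29 30
f 28 30 4
f 29 1 31
f 29 31 30
f 30 31 32
f 30 32 4
f 31 1 2
f 31 2 32
f 32 2 3
f 32 3 4
f 34 33 36
f 34 36 35
f 36 33 37
f 36 37 35
f 37 33 38
f 37 38 35
f 38 33 39
f 38 39 35
f 39 33 40
f 39 40 35
f 40 33 41
f 40 41 35
f 41 33 42
f 41 42 35
f 42 33 43
f 42 43 35
f 43 33 44
f 43 44 35
f 44 33 45
f 44 45 35
f 45 33 46
f 45 46 35
f 46 33 47
f 46 47 35
f 47 33 34
f 47 34 35
f 49 51 48
f 52 49 48
f 48 51 50
f 50 52 48
f 49 55 51
f 53 49 52
f 53 55 49
f 51 55 50
f 54 52 50
f 50 55 54
f 54 53 52
f 55 53 54
f 57 56 59
f 57 59 58
f 59 56 60
f 59 60 58
f 60 56 61
f 60 61 58
f 61 56 62
f 61 62 58
f 62 56 63
f 62 63 58
f 63 56 64
f 63 64 58
f 64 56 65
f 64 65 58
f 65 56 66
f 65 66 58
f 66 56 67
f 66 67 58
f 67 56 68
f 67 68 58
f 68 56 69
f 68 69 58
f 69 56 70
f 69 70 58
f 70 56 71
f 70 71 58
f 71 56 72
f 71 72 58
f 72 56 57
f 72 57 58
f 74 76 73
f 77 74 73
f 73 76 75
f 75 77 73
f 74 80 76
f 78 74 77
f 78 80 74
f 76 80 75
f 79 77 75
f 75 80 79
f 79 78 77
f 80 78 79



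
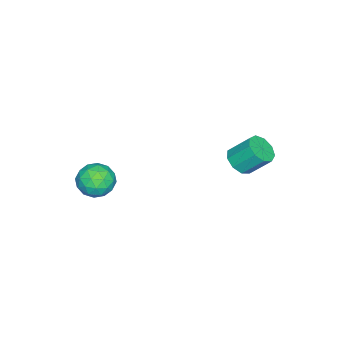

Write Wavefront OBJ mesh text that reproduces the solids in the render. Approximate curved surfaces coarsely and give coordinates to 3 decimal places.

v 2.47 -3.351 -0.313
v 2.923 -2.677 0.338
v 3.917 -4.203 -0.438
v 4.37 -3.529 0.213
v 3.641 -4.183 0.566
v 2.747 -3.656 0.643
v 4.093 -3.224 -0.743
v 3.199 -2.697 -0.666
v 3.926 -2.598 0.072
v 3.647 -3.191 0.881
v 3.193 -3.689 -0.981
v 2.914 -4.282 -0.172
v 2.569 -2.939 0.023
v 4.271 -3.941 -0.123
v 3.842 -4.325 0.084
v 4.109 -3.929 0.467
v 2.466 -3.515 0.203
v 2.732 -3.118 0.585
v 3.154 -4.004 0.719
v 4.108 -3.762 -0.685
v 4.374 -3.365 -0.303
v 2.731 -2.951 -0.567
v 2.998 -2.555 -0.184
v 3.686 -2.876 -0.819
v 3.426 -2.496 0.249
v 4.276 -2.997 0.176
v 4.113 -2.818 -0.386
v 3.588 -2.509 -0.34
v 3.261 -2.845 0.725
v 4.112 -3.346 0.652
v 3.684 -3.73 0.859
v 3.158 -3.42 0.904
v 3.851 -2.799 0.569
v 2.728 -3.534 -0.752
v 3.579 -4.035 -0.825
v 3.682 -3.46 -1.004
v 3.156 -3.15 -0.959
v 2.564 -3.883 -0.276
v 3.414 -4.384 -0.349
v 3.252 -4.371 0.24
v 2.727 -4.062 0.286
v 2.989 -4.081 -0.669
v -1.4 1.975 -0.485
v -0.546 1.956 -0.319
v -0.746 3.006 0.831
v -1.6 3.025 0.665
v -0.666 2.376 -0.723
v -0.866 3.426 0.426
v -1.129 2.608 -1.016
v -1.329 3.658 0.133
v -1.719 2.544 -1.06
v -1.919 3.594 0.089
v -2.159 2.213 -0.835
v -2.36 3.264 0.314
v -2.245 1.771 -0.446
v -2.445 2.822 0.703
v -1.935 1.424 -0.075
v -2.135 2.475 1.074
v -1.374 1.335 0.104
v -1.575 2.386 1.254
v -0.826 1.545 0.008
v -1.026 2.595 1.158
f 1 38 17
f 38 12 41
f 17 41 6
f 38 41 17
f 1 17 13
f 17 6 18
f 13 18 2
f 17 18 13
f 1 13 22
f 13 2 23
f 22 23 8
f 13 23 22
f 1 22 34
f 22 8 37
f 34 37 11
f 22 37 34
f 1 34 38
f 34 11 42
f 38 42 12
f 34 42 38
f 2 18 29
f 18 6 32
f 29 32 10
f 18 32 29
f 6 41 19
f 41 12 40
f 19 40 5
f 41 40 19
f 12 42 39
f 42 11 35
f 39 35 3
f 42 35 39
f 11 37 36
f 37 8 24
f 36 24 7
f 37 24 36
f 8 23 28
f 23 2 25
f 28 25 9
f 23 25 28
f 4 30 16
f 30 10 31
f 16 31 5
f 30 31 16
f 4 16 14
f 16 5 15
f 14 15 3
f 16 15 14
f 4 14 21
f 14 3 20
f 21 20 7
f 14 20 21
f 4 21 26
f 21 7 27
f 26 27 9
f 21 27 26
f 4 26 30
f 26 9 33
f 30 33 10
f 26 33 30
f 5 31 19
f 31 10 32
f 19 32 6
f 31 32 19
f 3 15 39
f 15 5 40
f 39 40 12
f 15 40 39
f 7 20 36
f 20 3 35
f 36 35 11
f 20 35 36
f 9 27 28
f 27 7 24
f 28 24 8
f 27 24 28
f 10 33 29
f 33 9 25
f 29 25 2
f 33 25 29
f 44 43 47
f 44 47 45
f 45 47 48
f 45 48 46
f 47 43 49
f 47 49 48
f 48 49 50
f 48 50 46
f 49 43 51
f 49 51 50
f 50 51 52
f 50 52 46
f 51 43 53
f 51 53 52
f 52 53 54
f 52 54 46
f 53 43 55
f 53 55 54
f 54 55 56
f 54 56 46
f 55 43 57
f 55 57 56
f 56 57 58
f 56 58 46
f 57 43 59
f 57 59 58
f 58 59 60
f 58 60 46
f 59 43 61
f 59 61 60
f 60 61 62
f 60 62 46
f 61 43 44
f 61 44 62
f 62 44 45
f 62 45 46



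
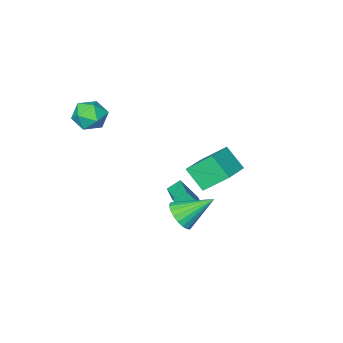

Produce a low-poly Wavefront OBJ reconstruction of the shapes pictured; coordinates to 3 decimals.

v -2.15 -1.437 -3.15
v -2.792 -1.261 -2.707
v -1.436 0.092 -2.727
v -2.078 0.269 -2.283
v -1.542 -2.029 -2.037
v -2.184 -1.852 -1.593
v -0.828 -0.499 -1.613
v -1.47 -0.323 -1.17
v 0.824 2.443 -0.039
v 1.438 2.784 0.421
v -0.424 3.237 1.039
v 1.385 3.029 0.178
v 1.234 3.174 -0.102
v 1.013 3.191 -0.371
v 0.758 3.08 -0.583
v 0.515 2.858 -0.701
v 0.326 2.565 -0.705
v 0.222 2.251 -0.593
v 0.223 1.97 -0.386
v 0.327 1.77 -0.119
v 0.517 1.688 0.162
v 0.761 1.735 0.409
v 1.015 1.906 0.577
v 1.236 2.169 0.639
v 1.386 2.479 0.584
v 1.47 -2.832 3.065
v 1.906 -2.534 3.825
v 1.614 -4.246 3.535
v 2.05 -3.948 4.295
v 1.148 -3.775 4.182
v 1.059 -2.901 3.891
v 2.461 -3.879 3.469
v 2.372 -3.005 3.178
v 2.518 -3.181 4.075
v 1.707 -3.117 4.515
v 1.813 -3.663 2.845
v 1.002 -3.599 3.285
v -4.521 -0.01 -0.585
v -4.263 -1.017 0.426
v -3.067 0.813 -0.136
v -2.809 -0.194 0.874
v -3.671 -0.906 -1.694
v -3.413 -1.913 -0.684
v -2.217 -0.083 -1.246
v -1.959 -1.09 -0.235
f 2 4 1
f 5 2 1
f 1 4 3
f 3 5 1
f 2 8 4
f 6 2 5
f 6 8 2
f 4 8 3
f 7 5 3
f 3 8 7
f 7 6 5
f 8 6 7
f 10 9 12
f 10 12 11
f 12 9 13
f 12 13 11
f 13 9 14
f 13 14 11
f 14 9 15
f 14 15 11
f 15 9 16
f 15 16 11
f 16 9 17
f 16 17 11
f 17 9 18
f 17 18 11
f 18 9 19
f 18 19 11
f 19 9 20
f 19 20 11
f 20 9 21
f 20 21 11
f 21 9 22
f 21 22 11
f 22 9 23
f 22 23 11
f 23 9 24
f 23 24 11
f 24 9 25
f 24 25 11
f 25 9 10
f 25 10 11
f 26 37 31
f 26 31 27
f 26 27 33
f 26 33 36
f 26 36 37
f 27 31 35
f 31 37 30
f 37 36 28
f 36 33 32
f 33 27 34
f 29 35 30
f 29 30 28
f 29 28 32
f 29 32 34
f 29 34 35
f 30 35 31
f 28 30 37
f 32 28 36
f 34 32 33
f 35 34 27
f 39 41 38
f 42 39 38
f 38 41 40
f 40 42 38
f 39 45 41
f 43 39 42
f 43 45 39
f 41 45 40
f 44 42 40
f 40 45 44
f 44 43 42
f 45 43 44



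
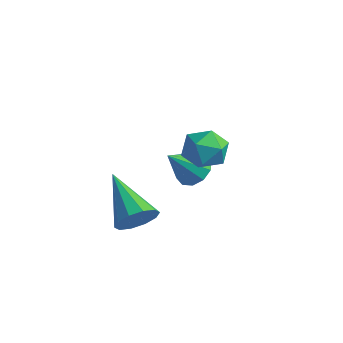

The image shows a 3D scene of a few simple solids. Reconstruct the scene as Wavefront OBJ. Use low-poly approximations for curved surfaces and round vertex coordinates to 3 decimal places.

v 0.02 -0.393 1.861
v 0.572 0.162 1.653
v 0.868 -0.922 2.707
v 1.42 -0.367 2.499
v 0.76 -0.146 2.913
v 0.236 0.181 2.389
v 1.204 -0.941 1.971
v 0.68 -0.614 1.447
v 1.304 -0.177 1.721
v 1.03 0.314 2.303
v 0.41 -1.074 2.057
v 0.136 -0.583 2.639
v -2.023 1.773 -1.095
v -1.332 1.549 -1.165
v -2.237 0.807 -0.105
v -1.342 1.873 -0.852
v -1.613 2.159 -0.631
v -2.04 2.297 -0.588
v -2.461 2.236 -0.738
v -2.714 1.997 -1.025
v -2.704 1.673 -1.339
v -2.434 1.387 -1.56
v -2.007 1.249 -1.603
v -1.586 1.31 -1.452
v -0.366 -2.178 -0.747
v 0.009 -2.265 -0.103
v -2.034 -1.702 0.287
v 0.053 -1.823 -0.236
v -0.063 -1.517 -0.564
v -0.295 -1.463 -0.962
v -0.553 -1.683 -1.278
v -0.74 -2.092 -1.391
v -0.784 -2.534 -1.258
v -0.668 -2.84 -0.93
v -0.437 -2.893 -0.532
v -0.178 -2.674 -0.216
f 1 12 6
f 1 6 2
f 1 2 8
f 1 8 11
f 1 11 12
f 2 6 10
f 6 12 5
f 12 11 3
f 11 8 7
f 8 2 9
f 4 10 5
f 4 5 3
f 4 3 7
f 4 7 9
f 4 9 10
f 5 10 6
f 3 5 12
f 7 3 11
f 9 7 8
f 10 9 2
f 14 13 16
f 14 16 15
f 16 13 17
f 16 17 15
f 17 13 18
f 17 18 15
f 18 13 19
f 18 19 15
f 19 13 20
f 19 20 15
f 20 13 21
f 20 21 15
f 21 13 22
f 21 22 15
f 22 13 23
f 22 23 15
f 23 13 24
f 23 24 15
f 24 13 14
f 24 14 15
f 26 25 28
f 26 28 27
f 28 25 29
f 28 29 27
f 29 25 30
f 29 30 27
f 30 25 31
f 30 31 27
f 31 25 32
f 31 32 27
f 32 25 33
f 32 33 27
f 33 25 34
f 33 34 27
f 34 25 35
f 34 35 27
f 35 25 36
f 35 36 27
f 36 25 26
f 36 26 27



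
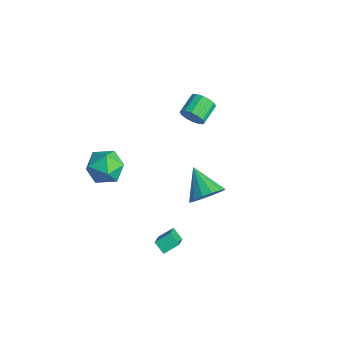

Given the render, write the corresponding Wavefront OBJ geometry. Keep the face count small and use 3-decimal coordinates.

v 3.26 -1.14 0.657
v 3.828 -1.205 1.526
v 1.7 -1.04 1.683
v 3.793 -0.678 1.421
v 3.615 -0.275 1.112
v 3.342 -0.103 0.681
v 3.047 -0.21 0.243
v 2.809 -0.565 -0.084
v 2.692 -1.075 -0.212
v 2.727 -1.602 -0.108
v 2.905 -2.005 0.201
v 3.178 -2.176 0.633
v 3.473 -2.07 1.07
v 3.711 -1.714 1.397
v 2.221 -3.495 -2.782
v 2.379 -2.653 -2.307
v 2.86 -3.338 -3.271
v 3.017 -2.496 -2.796
v 3.283 -4.324 -1.664
v 3.44 -3.482 -1.189
v 3.921 -4.167 -2.153
v 4.079 -3.325 -1.678
v -3.878 -2.263 -2.952
v -3.21 -2.449 -1.962
v -4.61 -4.071 -2.798
v -3.942 -4.257 -1.808
v -4.865 -3.477 -1.777
v -4.413 -2.359 -1.872
v -3.407 -4.161 -2.888
v -2.955 -3.043 -2.983
v -2.919 -3.622 -1.922
v -3.82 -3.199 -1.235
v -4 -3.321 -3.525
v -4.901 -2.898 -2.838
v -2.064 1.195 1.47
v -1.551 1.234 2.042
v -2.122 2.304 2.482
v -2.636 2.265 1.91
v -1.389 1.443 1.744
v -1.96 2.513 2.184
v -1.408 1.586 1.372
v -1.98 2.656 1.812
v -1.603 1.624 1.027
v -2.175 2.693 1.467
v -1.922 1.547 0.8
v -2.493 2.616 1.24
v -2.278 1.376 0.753
v -2.85 2.445 1.193
v -2.578 1.156 0.898
v -3.149 2.226 1.338
v -2.74 0.947 1.196
v -3.311 2.017 1.636
v -2.72 0.804 1.568
v -3.292 1.874 2.008
v -2.525 0.767 1.913
v -3.097 1.836 2.353
v -2.207 0.844 2.14
v -2.778 1.913 2.58
v -1.85 1.015 2.187
v -2.422 2.084 2.627
f 2 1 4
f 2 4 3
f 4 1 5
f 4 5 3
f 5 1 6
f 5 6 3
f 6 1 7
f 6 7 3
f 7 1 8
f 7 8 3
f 8 1 9
f 8 9 3
f 9 1 10
f 9 10 3
f 10 1 11
f 10 11 3
f 11 1 12
f 11 12 3
f 12 1 13
f 12 13 3
f 13 1 14
f 13 14 3
f 14 1 2
f 14 2 3
f 16 18 15
f 19 16 15
f 15 18 17
f 17 19 15
f 16 22 18
f 20 16 19
f 20 22 16
f 18 22 17
f 21 19 17
f 17 22 21
f 21 20 19
f 22 20 21
f 23 34 28
f 23 28 24
f 23 24 30
f 23 30 33
f 23 33 34
f 24 28 32
f 28 34 27
f 34 33 25
f 33 30 29
f 30 24 31
f 26 32 27
f 26 27 25
f 26 25 29
f 26 29 31
f 26 31 32
f 27 32 28
f 25 27 34
f 29 25 33
f 31 29 30
f 32 31 24
f 36 35 39
f 36 39 37
f 37 39 40
f 37 40 38
f 39 35 41
f 39 41 40
f 40 41 42
f 40 42 38
f 41 35 43
f 41 43 42
f 42 43 44
f 42 44 38
f 43 35 45
f 43 45 44
f 44 45 46
f 44 46 38
f 45 35 47
f 45 47 46
f 46 47 48
f 46 48 38
f 47 35 49
f 47 49 48
f 48 49 50
f 48 50 38
f 49 35 51
f 49 51 50
f 50 51 52
f 50 52 38
f 51 35 53
f 51 53 52
f 52 53 54
f 52 54 38
f 53 35 55
f 53 55 54
f 54 55 56
f 54 56 38
f 55 35 57
f 55 57 56
f 56 57 58
f 56 58 38
f 57 35 59
f 57 59 58
f 58 59 60
f 58 60 38
f 59 35 36
f 59 36 60
f 60 36 37
f 60 37 38



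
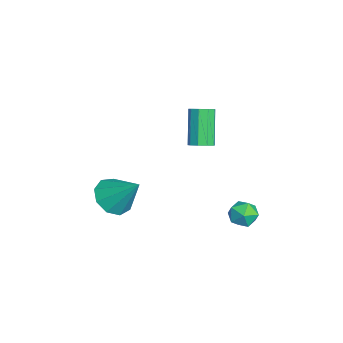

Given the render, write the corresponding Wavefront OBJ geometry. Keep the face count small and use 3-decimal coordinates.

v 2.239 -1.247 -1.468
v 3.098 -1.538 -1.713
v 2.941 -0.233 -0.212
v 2.94 -1.013 -2.049
v 2.454 -0.597 -2.112
v 1.867 -0.485 -1.875
v 1.454 -0.73 -1.446
v 1.409 -1.216 -1.028
v 1.751 -1.717 -0.816
v 2.322 -1.998 -0.909
v 2.854 -1.927 -1.263
v 2.843 2.179 1.957
v 3.25 2.381 2.23
v 2.263 2.463 3.637
v 1.857 2.261 3.363
v 3.057 2.649 2.079
v 2.07 2.73 3.486
v 2.764 2.696 1.871
v 1.777 2.778 3.277
v 2.508 2.501 1.703
v 1.521 2.583 3.109
v 2.409 2.156 1.654
v 1.423 2.238 3.06
v 2.514 1.822 1.746
v 1.527 1.903 3.153
v 2.772 1.654 1.937
v 1.785 1.736 3.344
v 3.064 1.732 2.138
v 2.077 1.814 3.544
v 3.253 2.02 2.253
v 2.266 2.102 3.66
v 2.79 4.347 -2.718
v 3.133 4.444 -2.11
v 2.547 3.276 -2.41
v 2.89 3.373 -1.802
v 2.282 3.709 -1.921
v 2.432 4.371 -2.112
v 3.248 3.349 -2.408
v 3.398 4.011 -2.599
v 3.416 3.827 -1.919
v 2.819 4.05 -1.618
v 2.861 3.67 -2.902
v 2.264 3.893 -2.601
f 2 1 4
f 2 4 3
f 4 1 5
f 4 5 3
f 5 1 6
f 5 6 3
f 6 1 7
f 6 7 3
f 7 1 8
f 7 8 3
f 8 1 9
f 8 9 3
f 9 1 10
f 9 10 3
f 10 1 11
f 10 11 3
f 11 1 2
f 11 2 3
f 13 12 16
f 13 16 14
f 14 16 17
f 14 17 15
f 16 12 18
f 16 18 17
f 17 18 19
f 17 19 15
f 18 12 20
f 18 20 19
f 19 20 21
f 19 21 15
f 20 12 22
f 20 22 21
f 21 22 23
f 21 23 15
f 22 12 24
f 22 24 23
f 23 24 25
f 23 25 15
f 24 12 26
f 24 26 25
f 25 26 27
f 25 27 15
f 26 12 28
f 26 28 27
f 27 28 29
f 27 29 15
f 28 12 30
f 28 30 29
f 29 30 31
f 29 31 15
f 30 12 13
f 30 13 31
f 31 13 14
f 31 14 15
f 32 43 37
f 32 37 33
f 32 33 39
f 32 39 42
f 32 42 43
f 33 37 41
f 37 43 36
f 43 42 34
f 42 39 38
f 39 33 40
f 35 41 36
f 35 36 34
f 35 34 38
f 35 38 40
f 35 40 41
f 36 41 37
f 34 36 43
f 38 34 42
f 40 38 39
f 41 40 33



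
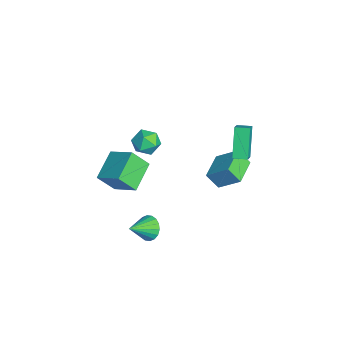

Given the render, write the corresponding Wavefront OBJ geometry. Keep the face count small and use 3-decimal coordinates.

v -0.108 3.497 0.873
v -1.25 3.8 2.361
v 0.121 4.274 0.89
v -1.021 4.577 2.378
v 0.961 3.163 1.762
v -0.181 3.466 3.25
v 1.19 3.94 1.779
v 0.048 4.243 3.267
v -3.173 0.104 -0.532
v -2.527 -0.269 -0.059
v -3.893 -1.131 -0.521
v -3.247 -1.504 -0.048
v -3.761 -0.885 0.317
v -3.316 -0.122 0.31
v -3.104 -1.278 -0.89
v -2.659 -0.515 -0.897
v -2.484 -1.123 -0.28
v -2.89 -0.88 0.466
v -3.53 -0.52 -1.046
v -3.936 -0.277 -0.3
v 2.183 -3.067 1.37
v 2.184 -3.943 2.462
v 0.825 -2.194 2.07
v 0.825 -3.07 3.162
v 3.195 -2.11 2.138
v 3.195 -2.986 3.23
v 1.836 -1.237 2.838
v 1.837 -2.113 3.93
v -2.809 3.03 -1.758
v -2.191 4.093 -0.782
v -2.514 3.656 -2.626
v -1.896 4.719 -1.65
v -1.304 2.221 -1.83
v -0.686 3.284 -0.854
v -1.009 2.847 -2.698
v -0.391 3.91 -1.722
v 3.455 -1.549 -0.897
v 3.942 -1.056 -0.583
v 4.045 -2.611 -0.143
v 3.68 -1.05 -0.369
v 3.374 -1.142 -0.26
v 3.084 -1.315 -0.276
v 2.867 -1.534 -0.416
v 2.767 -1.756 -0.651
v 2.803 -1.937 -0.934
v 2.968 -2.041 -1.21
v 3.23 -2.047 -1.424
v 3.537 -1.955 -1.534
v 3.827 -1.782 -1.517
v 4.043 -1.563 -1.378
v 4.144 -1.341 -1.143
v 4.107 -1.16 -0.86
f 2 4 1
f 5 2 1
f 1 4 3
f 3 5 1
f 2 8 4
f 6 2 5
f 6 8 2
f 4 8 3
f 7 5 3
f 3 8 7
f 7 6 5
f 8 6 7
f 9 20 14
f 9 14 10
f 9 10 16
f 9 16 19
f 9 19 20
f 10 14 18
f 14 20 13
f 20 19 11
f 19 16 15
f 16 10 17
f 12 18 13
f 12 13 11
f 12 11 15
f 12 15 17
f 12 17 18
f 13 18 14
f 11 13 20
f 15 11 19
f 17 15 16
f 18 17 10
f 22 24 21
f 25 22 21
f 21 24 23
f 23 25 21
f 22 28 24
f 26 22 25
f 26 28 22
f 24 28 23
f 27 25 23
f 23 28 27
f 27 26 25
f 28 26 27
f 30 32 29
f 33 30 29
f 29 32 31
f 31 33 29
f 30 36 32
f 34 30 33
f 34 36 30
f 32 36 31
f 35 33 31
f 31 36 35
f 35 34 33
f 36 34 35
f 38 37 40
f 38 40 39
f 40 37 41
f 40 41 39
f 41 37 42
f 41 42 39
f 42 37 43
f 42 43 39
f 43 37 44
f 43 44 39
f 44 37 45
f 44 45 39
f 45 37 46
f 45 46 39
f 46 37 47
f 46 47 39
f 47 37 48
f 47 48 39
f 48 37 49
f 48 49 39
f 49 37 50
f 49 50 39
f 50 37 51
f 50 51 39
f 51 37 52
f 51 52 39
f 52 37 38
f 52 38 39



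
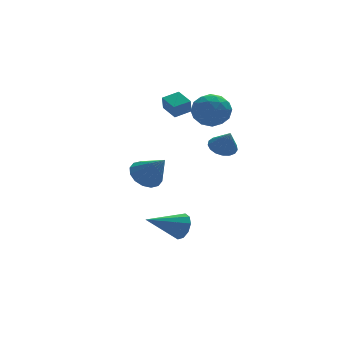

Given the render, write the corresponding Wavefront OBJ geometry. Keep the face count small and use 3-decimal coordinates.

v 2.146 -2.338 1.557
v 2.899 -2.276 1.476
v 2.314 -2.922 2.683
v 2.804 -1.97 1.649
v 2.558 -1.748 1.8
v 2.218 -1.662 1.896
v 1.861 -1.731 1.914
v 1.57 -1.938 1.85
v 1.41 -2.238 1.719
v 1.419 -2.56 1.551
v 1.594 -2.832 1.384
v 1.896 -2.99 1.256
v 2.255 -2.999 1.198
v 2.589 -2.857 1.222
v 2.821 -2.596 1.322
v 1.085 1.715 1.992
v 0.948 1.464 2.814
v 0.815 2.767 2.268
v 0.677 2.516 3.09
v 2.043 1.904 2.21
v 1.905 1.653 3.032
v 1.772 2.956 2.486
v 1.635 2.705 3.308
v -2.097 -3.345 0.77
v -1.656 -3.87 0.172
v -1.483 -4.335 2.09
v -1.35 -3.53 0.284
v -1.244 -3.14 0.527
v -1.367 -2.806 0.835
v -1.685 -2.616 1.126
v -2.114 -2.621 1.321
v -2.538 -2.82 1.369
v -2.844 -3.16 1.256
v -2.95 -3.55 1.013
v -2.827 -3.884 0.705
v -2.509 -4.074 0.415
v -2.08 -4.069 0.219
v 1.952 1.262 3.001
v 2.691 0.905 3.724
v 2.469 0.015 1.856
v 3.208 -0.342 2.579
v 2.141 -0.483 2.773
v 1.822 0.287 3.48
v 3.338 0.633 2.1
v 3.019 1.403 2.807
v 3.548 0.516 3.167
v 2.808 -0.173 3.583
v 2.352 1.093 1.997
v 1.612 0.404 2.413
v 2.276 1.193 3.463
v 2.884 -0.273 2.117
v 2.257 -0.355 2.231
v 2.691 -0.565 2.656
v 1.765 0.83 3.32
v 2.199 0.62 3.745
v 1.876 -0.196 3.186
v 2.961 0.3 1.835
v 3.395 0.09 2.26
v 2.469 1.485 2.924
v 2.903 1.275 3.349
v 3.284 1.116 2.394
v 3.214 0.754 3.56
v 3.518 0.022 2.887
v 3.595 0.594 2.606
v 3.407 1.047 3.021
v 2.779 0.349 3.805
v 3.083 -0.383 3.132
v 2.456 -0.466 3.246
v 2.268 -0.014 3.662
v 3.283 0.121 3.477
v 2.077 1.303 2.448
v 2.381 0.571 1.775
v 2.892 0.934 1.918
v 2.704 1.386 2.334
v 1.642 0.898 2.693
v 1.946 0.166 2.02
v 1.753 -0.127 2.559
v 1.565 0.326 2.974
v 1.877 0.799 2.103
v 0.096 -2.172 -3.748
v 0.398 -1.866 -3.049
v -1.796 -2.308 -2.872
v 0.238 -1.478 -3.334
v 0.024 -1.356 -3.777
v -0.162 -1.545 -4.208
v -0.249 -1.973 -4.464
v -0.205 -2.478 -4.446
v -0.045 -2.865 -4.162
v 0.168 -2.988 -3.719
v 0.355 -2.799 -3.287
v 0.442 -2.371 -3.031
f 2 1 4
f 2 4 3
f 4 1 5
f 4 5 3
f 5 1 6
f 5 6 3
f 6 1 7
f 6 7 3
f 7 1 8
f 7 8 3
f 8 1 9
f 8 9 3
f 9 1 10
f 9 10 3
f 10 1 11
f 10 11 3
f 11 1 12
f 11 12 3
f 12 1 13
f 12 13 3
f 13 1 14
f 13 14 3
f 14 1 15
f 14 15 3
f 15 1 2
f 15 2 3
f 17 19 16
f 20 17 16
f 16 19 18
f 18 20 16
f 17 23 19
f 21 17 20
f 21 23 17
f 19 23 18
f 22 20 18
f 18 23 22
f 22 21 20
f 23 21 22
f 25 24 27
f 25 27 26
f 27 24 28
f 27 28 26
f 28 24 29
f 28 29 26
f 29 24 30
f 29 30 26
f 30 24 31
f 30 31 26
f 31 24 32
f 31 32 26
f 32 24 33
f 32 33 26
f 33 24 34
f 33 34 26
f 34 24 35
f 34 35 26
f 35 24 36
f 35 36 26
f 36 24 37
f 36 37 26
f 37 24 25
f 37 25 26
f 38 75 54
f 75 49 78
f 54 78 43
f 75 78 54
f 38 54 50
f 54 43 55
f 50 55 39
f 54 55 50
f 38 50 59
f 50 39 60
f 59 60 45
f 50 60 59
f 38 59 71
f 59 45 74
f 71 74 48
f 59 74 71
f 38 71 75
f 71 48 79
f 75 79 49
f 71 79 75
f 39 55 66
f 55 43 69
f 66 69 47
f 55 69 66
f 43 78 56
f 78 49 77
f 56 77 42
f 78 77 56
f 49 79 76
f 79 48 72
f 76 72 40
f 79 72 76
f 48 74 73
f 74 45 61
f 73 61 44
f 74 61 73
f 45 60 65
f 60 39 62
f 65 62 46
f 60 62 65
f 41 67 53
f 67 47 68
f 53 68 42
f 67 68 53
f 41 53 51
f 53 42 52
f 51 52 40
f 53 52 51
f 41 51 58
f 51 40 57
f 58 57 44
f 51 57 58
f 41 58 63
f 58 44 64
f 63 64 46
f 58 64 63
f 41 63 67
f 63 46 70
f 67 70 47
f 63 70 67
f 42 68 56
f 68 47 69
f 56 69 43
f 68 69 56
f 40 52 76
f 52 42 77
f 76 77 49
f 52 77 76
f 44 57 73
f 57 40 72
f 73 72 48
f 57 72 73
f 46 64 65
f 64 44 61
f 65 61 45
f 64 61 65
f 47 70 66
f 70 46 62
f 66 62 39
f 70 62 66
f 81 80 83
f 81 83 82
f 83 80 84
f 83 84 82
f 84 80 85
f 84 85 82
f 85 80 86
f 85 86 82
f 86 80 87
f 86 87 82
f 87 80 88
f 87 88 82
f 88 80 89
f 88 89 82
f 89 80 90
f 89 90 82
f 90 80 91
f 90 91 82
f 91 80 81
f 91 81 82



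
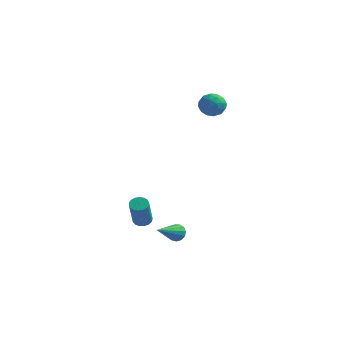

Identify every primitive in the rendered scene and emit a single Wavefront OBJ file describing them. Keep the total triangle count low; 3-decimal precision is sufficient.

v -2.153 -0.103 -2.829
v -1.908 -0.491 -3.027
v -1.801 -1.206 -1.488
v -2.047 -0.817 -1.291
v -1.734 -0.338 -2.968
v -1.628 -1.052 -1.429
v -1.656 -0.131 -2.877
v -1.55 -0.845 -1.338
v -1.692 0.083 -2.775
v -1.586 -0.632 -1.236
v -1.834 0.254 -2.686
v -1.727 -0.461 -1.147
v -2.049 0.343 -2.629
v -1.942 -0.371 -1.091
v -2.287 0.331 -2.619
v -2.181 -0.384 -1.08
v -2.495 0.219 -2.656
v -2.389 -0.496 -1.118
v -2.625 0.033 -2.734
v -2.518 -0.682 -1.195
v -2.647 -0.184 -2.833
v -2.54 -0.899 -1.294
v -2.555 -0.382 -2.931
v -2.449 -1.097 -1.392
v -2.372 -0.516 -3.006
v -2.265 -1.231 -1.467
v -2.138 -0.556 -3.041
v -2.032 -1.27 -1.502
v -0.275 -0.277 -3.288
v 0.045 -0.127 -2.893
v -0.725 -1.783 -2.352
v -0.223 -0.01 -2.833
v -0.507 0.023 -2.918
v -0.718 -0.04 -3.12
v -0.788 -0.178 -3.376
v -0.695 -0.347 -3.603
v -0.469 -0.494 -3.731
v -0.181 -0.572 -3.718
v 0.077 -0.556 -3.569
v 0.224 -0.452 -3.33
v 0.212 -0.292 -3.078
v -0.304 4.254 3.459
v 0.237 4.487 3.951
v -0.077 3.073 3.769
v 0.464 3.306 4.261
v -0.275 3.452 4.407
v -0.416 4.181 4.215
v 0.576 3.379 3.505
v 0.435 4.108 3.313
v 0.781 3.947 3.98
v 0.254 3.992 4.537
v -0.094 3.568 3.183
v -0.621 3.613 3.74
v -0.054 4.474 3.677
v 0.214 3.086 4.043
v -0.221 3.171 4.128
v 0.097 3.309 4.417
v -0.437 4.294 3.832
v -0.12 4.432 4.122
v -0.421 3.823 4.39
v 0.28 3.128 3.598
v 0.597 3.266 3.888
v 0.063 4.251 3.303
v 0.381 4.389 3.592
v 0.581 3.737 3.33
v 0.584 4.294 3.984
v 0.718 3.6 4.166
v 0.783 3.642 3.722
v 0.701 4.071 3.609
v 0.274 4.32 4.311
v 0.408 3.626 4.494
v -0.027 3.711 4.579
v -0.109 4.14 4.466
v 0.594 4.002 4.328
v -0.248 3.934 3.226
v -0.114 3.24 3.409
v 0.269 3.42 3.254
v 0.187 3.849 3.141
v -0.558 3.96 3.554
v -0.424 3.266 3.736
v -0.541 3.489 4.111
v -0.623 3.918 3.998
v -0.434 3.558 3.392
f 2 1 5
f 2 5 3
f 3 5 6
f 3 6 4
f 5 1 7
f 5 7 6
f 6 7 8
f 6 8 4
f 7 1 9
f 7 9 8
f 8 9 10
f 8 10 4
f 9 1 11
f 9 11 10
f 10 11 12
f 10 12 4
f 11 1 13
f 11 13 12
f 12 13 14
f 12 14 4
f 13 1 15
f 13 15 14
f 14 15 16
f 14 16 4
f 15 1 17
f 15 17 16
f 16 17 18
f 16 18 4
f 17 1 19
f 17 19 18
f 18 19 20
f 18 20 4
f 19 1 21
f 19 21 20
f 20 21 22
f 20 22 4
f 21 1 23
f 21 23 22
f 22 23 24
f 22 24 4
f 23 1 25
f 23 25 24
f 24 25 26
f 24 26 4
f 25 1 27
f 25 27 26
f 26 27 28
f 26 28 4
f 27 1 2
f 27 2 28
f 28 2 3
f 28 3 4
f 30 29 32
f 30 32 31
f 32 29 33
f 32 33 31
f 33 29 34
f 33 34 31
f 34 29 35
f 34 35 31
f 35 29 36
f 35 36 31
f 36 29 37
f 36 37 31
f 37 29 38
f 37 38 31
f 38 29 39
f 38 39 31
f 39 29 40
f 39 40 31
f 40 29 41
f 40 41 31
f 41 29 30
f 41 30 31
f 42 79 58
f 79 53 82
f 58 82 47
f 79 82 58
f 42 58 54
f 58 47 59
f 54 59 43
f 58 59 54
f 42 54 63
f 54 43 64
f 63 64 49
f 54 64 63
f 42 63 75
f 63 49 78
f 75 78 52
f 63 78 75
f 42 75 79
f 75 52 83
f 79 83 53
f 75 83 79
f 43 59 70
f 59 47 73
f 70 73 51
f 59 73 70
f 47 82 60
f 82 53 81
f 60 81 46
f 82 81 60
f 53 83 80
f 83 52 76
f 80 76 44
f 83 76 80
f 52 78 77
f 78 49 65
f 77 65 48
f 78 65 77
f 49 64 69
f 64 43 66
f 69 66 50
f 64 66 69
f 45 71 57
f 71 51 72
f 57 72 46
f 71 72 57
f 45 57 55
f 57 46 56
f 55 56 44
f 57 56 55
f 45 55 62
f 55 44 61
f 62 61 48
f 55 61 62
f 45 62 67
f 62 48 68
f 67 68 50
f 62 68 67
f 45 67 71
f 67 50 74
f 71 74 51
f 67 74 71
f 46 72 60
f 72 51 73
f 60 73 47
f 72 73 60
f 44 56 80
f 56 46 81
f 80 81 53
f 56 81 80
f 48 61 77
f 61 44 76
f 77 76 52
f 61 76 77
f 50 68 69
f 68 48 65
f 69 65 49
f 68 65 69
f 51 74 70
f 74 50 66
f 70 66 43
f 74 66 70



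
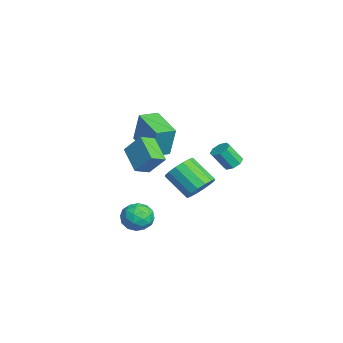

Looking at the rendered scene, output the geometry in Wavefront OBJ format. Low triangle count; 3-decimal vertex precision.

v -3.007 1.586 -3.725
v -2.298 1.701 -2.973
v -3.404 0.609 -1.763
v -4.113 0.494 -2.515
v -2.637 2.115 -2.91
v -3.742 1.022 -1.699
v -3.075 2.387 -3.065
v -4.181 1.294 -1.854
v -3.495 2.444 -3.397
v -4.6 1.352 -2.186
v -3.784 2.271 -3.817
v -4.89 1.179 -2.606
v -3.865 1.915 -4.212
v -4.971 0.823 -3.002
v -3.716 1.471 -4.477
v -4.822 0.379 -3.267
v -3.378 1.058 -4.541
v -4.483 -0.035 -3.33
v -2.939 0.786 -4.386
v -4.045 -0.307 -3.175
v -2.52 0.728 -4.054
v -3.625 -0.364 -2.843
v -2.23 0.901 -3.634
v -3.336 -0.191 -2.423
v -2.149 1.257 -3.238
v -3.255 0.165 -2.028
v 1.327 -1.605 -3.373
v 1.921 -2.366 -3.584
v 0.099 -2.614 -3.196
v 0.693 -3.375 -3.407
v 0.806 -2.879 -2.559
v 1.566 -2.256 -2.669
v 0.454 -2.724 -4.111
v 1.214 -2.101 -4.221
v 1.382 -3.058 -4.04
v 1.599 -3.154 -3.081
v 0.421 -1.826 -3.699
v 0.638 -1.922 -2.74
v 1.732 -1.897 -3.494
v 0.288 -3.083 -3.286
v 0.355 -2.791 -2.787
v 0.704 -3.239 -2.911
v 1.523 -1.832 -2.956
v 1.872 -2.28 -3.08
v 1.217 -2.581 -2.478
v 0.148 -2.7 -3.7
v 0.497 -3.148 -3.824
v 1.316 -1.741 -3.869
v 1.665 -2.189 -3.993
v 0.803 -2.399 -4.302
v 1.764 -2.751 -3.886
v 1.042 -3.344 -3.782
v 0.902 -2.961 -4.196
v 1.348 -2.595 -4.261
v 1.892 -2.808 -3.323
v 1.17 -3.4 -3.218
v 1.237 -3.109 -2.72
v 1.683 -2.743 -2.784
v 1.575 -3.214 -3.591
v 0.85 -1.58 -3.562
v 0.128 -2.172 -3.457
v 0.337 -2.237 -3.996
v 0.783 -1.871 -4.06
v 0.978 -1.636 -2.998
v 0.256 -2.229 -2.894
v 0.672 -2.385 -2.519
v 1.118 -2.019 -2.584
v 0.445 -1.766 -3.189
v -4.448 -2.035 -0.185
v -4.103 -1.744 1.794
v -4.87 -0.926 -0.275
v -4.525 -0.635 1.704
v -2.435 -1.305 -0.644
v -2.09 -1.014 1.335
v -2.857 -0.196 -0.734
v -2.512 0.095 1.245
v 1.924 2.524 0.86
v 2.271 2.101 0.589
v 2.243 1.373 1.689
v 1.896 1.796 1.96
v 2.524 2.425 0.81
v 2.496 1.697 1.91
v 2.426 2.807 1.06
v 2.398 2.079 2.16
v 2.034 3.023 1.193
v 2.006 2.295 2.293
v 1.577 2.947 1.131
v 1.549 2.219 2.231
v 1.324 2.623 0.91
v 1.296 1.895 2.01
v 1.422 2.241 0.66
v 1.394 1.513 1.76
v 1.814 2.025 0.527
v 1.786 1.297 1.627
v 2.21 -3.292 2.465
v 2.644 -2.481 3.573
v 1.753 -2.49 2.057
v 2.186 -1.678 3.165
v 3.654 -2.902 1.615
v 4.087 -2.09 2.723
v 3.196 -2.099 1.207
v 3.63 -1.288 2.315
f 2 1 5
f 2 5 3
f 3 5 6
f 3 6 4
f 5 1 7
f 5 7 6
f 6 7 8
f 6 8 4
f 7 1 9
f 7 9 8
f 8 9 10
f 8 10 4
f 9 1 11
f 9 11 10
f 10 11 12
f 10 12 4
f 11 1 13
f 11 13 12
f 12 13 14
f 12 14 4
f 13 1 15
f 13 15 14
f 14 15 16
f 14 16 4
f 15 1 17
f 15 17 16
f 16 17 18
f 16 18 4
f 17 1 19
f 17 19 18
f 18 19 20
f 18 20 4
f 19 1 21
f 19 21 20
f 20 21 22
f 20 22 4
f 21 1 23
f 21 23 22
f 22 23 24
f 22 24 4
f 23 1 25
f 23 25 24
f 24 25 26
f 24 26 4
f 25 1 2
f 25 2 26
f 26 2 3
f 26 3 4
f 27 64 43
f 64 38 67
f 43 67 32
f 64 67 43
f 27 43 39
f 43 32 44
f 39 44 28
f 43 44 39
f 27 39 48
f 39 28 49
f 48 49 34
f 39 49 48
f 27 48 60
f 48 34 63
f 60 63 37
f 48 63 60
f 27 60 64
f 60 37 68
f 64 68 38
f 60 68 64
f 28 44 55
f 44 32 58
f 55 58 36
f 44 58 55
f 32 67 45
f 67 38 66
f 45 66 31
f 67 66 45
f 38 68 65
f 68 37 61
f 65 61 29
f 68 61 65
f 37 63 62
f 63 34 50
f 62 50 33
f 63 50 62
f 34 49 54
f 49 28 51
f 54 51 35
f 49 51 54
f 30 56 42
f 56 36 57
f 42 57 31
f 56 57 42
f 30 42 40
f 42 31 41
f 40 41 29
f 42 41 40
f 30 40 47
f 40 29 46
f 47 46 33
f 40 46 47
f 30 47 52
f 47 33 53
f 52 53 35
f 47 53 52
f 30 52 56
f 52 35 59
f 56 59 36
f 52 59 56
f 31 57 45
f 57 36 58
f 45 58 32
f 57 58 45
f 29 41 65
f 41 31 66
f 65 66 38
f 41 66 65
f 33 46 62
f 46 29 61
f 62 61 37
f 46 61 62
f 35 53 54
f 53 33 50
f 54 50 34
f 53 50 54
f 36 59 55
f 59 35 51
f 55 51 28
f 59 51 55
f 70 72 69
f 73 70 69
f 69 72 71
f 71 73 69
f 70 76 72
f 74 70 73
f 74 76 70
f 72 76 71
f 75 73 71
f 71 76 75
f 75 74 73
f 76 74 75
f 78 77 81
f 78 81 79
f 79 81 82
f 79 82 80
f 81 77 83
f 81 83 82
f 82 83 84
f 82 84 80
f 83 77 85
f 83 85 84
f 84 85 86
f 84 86 80
f 85 77 87
f 85 87 86
f 86 87 88
f 86 88 80
f 87 77 89
f 87 89 88
f 88 89 90
f 88 90 80
f 89 77 91
f 89 91 90
f 90 91 92
f 90 92 80
f 91 77 93
f 91 93 92
f 92 93 94
f 92 94 80
f 93 77 78
f 93 78 94
f 94 78 79
f 94 79 80
f 96 98 95
f 99 96 95
f 95 98 97
f 97 99 95
f 96 102 98
f 100 96 99
f 100 102 96
f 98 102 97
f 101 99 97
f 97 102 101
f 101 100 99
f 102 100 101



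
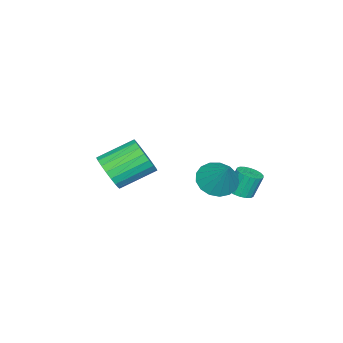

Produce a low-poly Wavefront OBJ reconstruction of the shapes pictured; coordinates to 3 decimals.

v -0.219 -2.635 0.197
v 0.388 -2.64 0.992
v -0.733 -1.33 1.857
v -1.341 -1.325 1.063
v 0.556 -2.341 0.756
v -0.566 -1.031 1.622
v 0.59 -2.093 0.424
v -0.532 -0.782 1.29
v 0.484 -1.938 0.053
v -0.638 -0.628 0.919
v 0.256 -1.905 -0.293
v -0.866 -0.594 0.572
v -0.054 -1.997 -0.555
v -1.176 -0.687 0.311
v -0.392 -2.2 -0.686
v -1.514 -0.889 0.179
v -0.701 -2.478 -0.665
v -1.822 -1.167 0.201
v -0.926 -2.783 -0.495
v -2.048 -1.473 0.371
v -1.029 -3.063 -0.205
v -2.151 -1.752 0.661
v -0.992 -3.269 0.155
v -2.114 -1.958 1.02
v -0.821 -3.365 0.521
v -1.943 -2.054 1.387
v -0.546 -3.335 0.832
v -1.668 -2.025 1.698
v -0.215 -3.184 1.033
v -1.337 -1.874 1.899
v 0.115 -2.938 1.089
v -1.006 -1.628 1.955
v -1.767 3.004 -0.466
v -1.164 2.956 -0.289
v -1.471 3.289 0.844
v -2.073 3.336 0.666
v -1.183 3.223 -0.373
v -1.49 3.556 0.76
v -1.318 3.446 -0.475
v -1.625 3.779 0.658
v -1.542 3.582 -0.576
v -1.849 3.915 0.557
v -1.81 3.603 -0.655
v -2.117 3.936 0.478
v -2.07 3.506 -0.696
v -2.377 3.839 0.437
v -2.27 3.309 -0.692
v -2.576 3.642 0.441
v -2.369 3.051 -0.644
v -2.676 3.384 0.489
v -2.35 2.784 -0.56
v -2.657 3.117 0.573
v -2.215 2.561 -0.458
v -2.522 2.894 0.675
v -1.991 2.425 -0.357
v -2.298 2.758 0.776
v -1.723 2.404 -0.278
v -2.03 2.737 0.855
v -1.463 2.501 -0.237
v -1.77 2.834 0.896
v -1.264 2.698 -0.241
v -1.57 3.031 0.892
v -0.204 2.567 1.126
v 0.645 2.558 0.658
v 0.524 3.373 2.434
v 0.447 2.956 0.523
v 0.101 3.265 0.526
v -0.316 3.414 0.666
v -0.707 3.368 0.913
v -0.983 3.139 1.208
v -1.081 2.779 1.484
v -0.978 2.371 1.679
v -0.697 2.007 1.747
v -0.304 1.771 1.673
v 0.112 1.718 1.473
v 0.455 1.859 1.195
v 0.648 2.163 0.901
f 2 1 5
f 2 5 3
f 3 5 6
f 3 6 4
f 5 1 7
f 5 7 6
f 6 7 8
f 6 8 4
f 7 1 9
f 7 9 8
f 8 9 10
f 8 10 4
f 9 1 11
f 9 11 10
f 10 11 12
f 10 12 4
f 11 1 13
f 11 13 12
f 12 13 14
f 12 14 4
f 13 1 15
f 13 15 14
f 14 15 16
f 14 16 4
f 15 1 17
f 15 17 16
f 16 17 18
f 16 18 4
f 17 1 19
f 17 19 18
f 18 19 20
f 18 20 4
f 19 1 21
f 19 21 20
f 20 21 22
f 20 22 4
f 21 1 23
f 21 23 22
f 22 23 24
f 22 24 4
f 23 1 25
f 23 25 24
f 24 25 26
f 24 26 4
f 25 1 27
f 25 27 26
f 26 27 28
f 26 28 4
f 27 1 29
f 27 29 28
f 28 29 30
f 28 30 4
f 29 1 31
f 29 31 30
f 30 31 32
f 30 32 4
f 31 1 2
f 31 2 32
f 32 2 3
f 32 3 4
f 34 33 37
f 34 37 35
f 35 37 38
f 35 38 36
f 37 33 39
f 37 39 38
f 38 39 40
f 38 40 36
f 39 33 41
f 39 41 40
f 40 41 42
f 40 42 36
f 41 33 43
f 41 43 42
f 42 43 44
f 42 44 36
f 43 33 45
f 43 45 44
f 44 45 46
f 44 46 36
f 45 33 47
f 45 47 46
f 46 47 48
f 46 48 36
f 47 33 49
f 47 49 48
f 48 49 50
f 48 50 36
f 49 33 51
f 49 51 50
f 50 51 52
f 50 52 36
f 51 33 53
f 51 53 52
f 52 53 54
f 52 54 36
f 53 33 55
f 53 55 54
f 54 55 56
f 54 56 36
f 55 33 57
f 55 57 56
f 56 57 58
f 56 58 36
f 57 33 59
f 57 59 58
f 58 59 60
f 58 60 36
f 59 33 61
f 59 61 60
f 60 61 62
f 60 62 36
f 61 33 34
f 61 34 62
f 62 34 35
f 62 35 36
f 64 63 66
f 64 66 65
f 66 63 67
f 66 67 65
f 67 63 68
f 67 68 65
f 68 63 69
f 68 69 65
f 69 63 70
f 69 70 65
f 70 63 71
f 70 71 65
f 71 63 72
f 71 72 65
f 72 63 73
f 72 73 65
f 73 63 74
f 73 74 65
f 74 63 75
f 74 75 65
f 75 63 76
f 75 76 65
f 76 63 77
f 76 77 65
f 77 63 64
f 77 64 65

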